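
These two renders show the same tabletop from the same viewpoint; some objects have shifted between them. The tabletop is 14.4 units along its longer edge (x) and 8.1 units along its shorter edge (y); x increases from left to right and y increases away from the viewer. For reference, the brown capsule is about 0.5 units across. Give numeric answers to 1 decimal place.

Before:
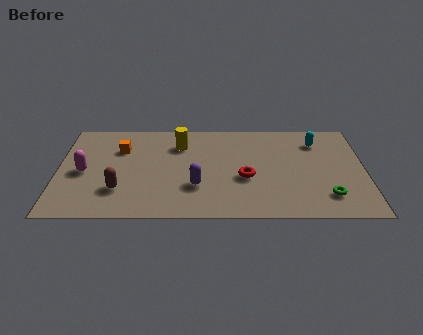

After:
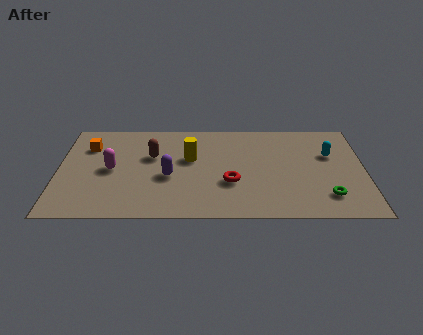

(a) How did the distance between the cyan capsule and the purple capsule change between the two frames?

+1.0

They were about 6.8 units apart before and 7.8 after — 1.0 units further apart.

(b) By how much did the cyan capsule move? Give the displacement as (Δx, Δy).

(0.6, -1.1)

The cyan capsule was at about (12.2, 6.3) and moved to about (12.8, 5.2).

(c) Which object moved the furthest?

the brown capsule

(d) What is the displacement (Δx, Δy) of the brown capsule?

(1.5, 2.8)

The brown capsule was at about (2.9, 2.3) and moved to about (4.4, 5.1).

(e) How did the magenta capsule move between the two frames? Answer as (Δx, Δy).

(1.3, 0.2)

The magenta capsule was at about (1.2, 3.8) and moved to about (2.5, 4.0).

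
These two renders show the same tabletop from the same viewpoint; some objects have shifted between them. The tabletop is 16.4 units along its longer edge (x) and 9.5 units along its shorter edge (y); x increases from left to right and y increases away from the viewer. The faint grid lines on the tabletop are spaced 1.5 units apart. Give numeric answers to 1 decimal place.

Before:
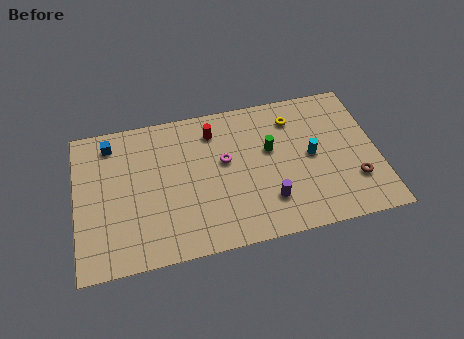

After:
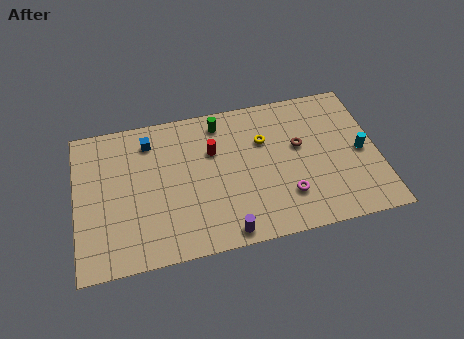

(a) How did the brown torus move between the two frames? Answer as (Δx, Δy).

(-2.8, 2.9)

The brown torus was at about (15.0, 2.7) and moved to about (12.2, 5.6).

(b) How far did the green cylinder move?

3.5

From (10.6, 5.7) to (8.0, 8.1), the green cylinder covered √(2.6² + 2.4²) ≈ 3.5 units.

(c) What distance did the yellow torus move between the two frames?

2.0

From (12.0, 7.5) to (10.3, 6.4), the yellow torus covered √(1.7² + 1.1²) ≈ 2.0 units.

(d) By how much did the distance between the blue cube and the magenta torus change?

+2.3

Before: roughly 6.6 units apart; after: 8.9. That's 2.3 units further apart.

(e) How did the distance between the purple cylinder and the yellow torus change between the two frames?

+0.6

Before: roughly 5.4 units apart; after: 6.0. That's 0.6 units further apart.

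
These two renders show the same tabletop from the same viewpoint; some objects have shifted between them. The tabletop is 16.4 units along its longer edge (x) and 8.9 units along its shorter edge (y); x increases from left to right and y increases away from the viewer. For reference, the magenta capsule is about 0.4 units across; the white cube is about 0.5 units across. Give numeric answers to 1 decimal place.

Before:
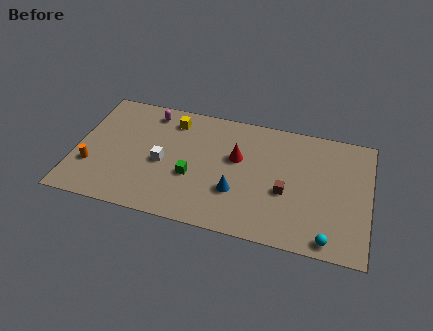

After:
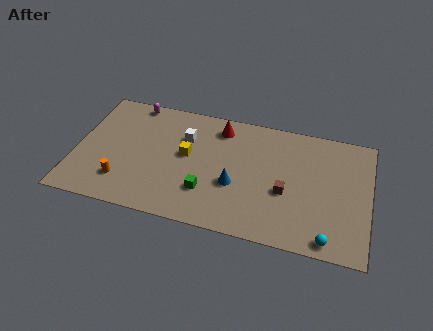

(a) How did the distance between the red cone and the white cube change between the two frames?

-2.1

The distance was about 4.3 in the first image and 2.2 in the second, so they moved 2.1 units closer together.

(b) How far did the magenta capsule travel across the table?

1.1

The magenta capsule was near (3.9, 7.6) before and (2.9, 8.1) after, so it travelled √(1.0² + 0.5²) ≈ 1.1 units.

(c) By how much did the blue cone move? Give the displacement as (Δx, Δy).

(-0.1, 0.5)

From the two frames, the blue cone sits at roughly (9.1, 2.9) before and (9.0, 3.4) after.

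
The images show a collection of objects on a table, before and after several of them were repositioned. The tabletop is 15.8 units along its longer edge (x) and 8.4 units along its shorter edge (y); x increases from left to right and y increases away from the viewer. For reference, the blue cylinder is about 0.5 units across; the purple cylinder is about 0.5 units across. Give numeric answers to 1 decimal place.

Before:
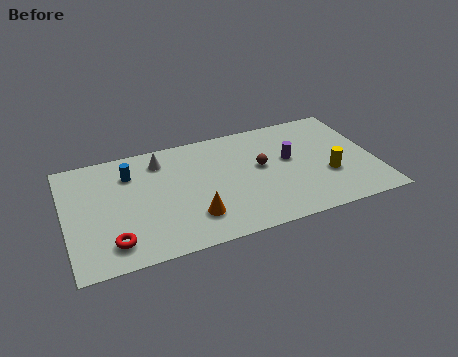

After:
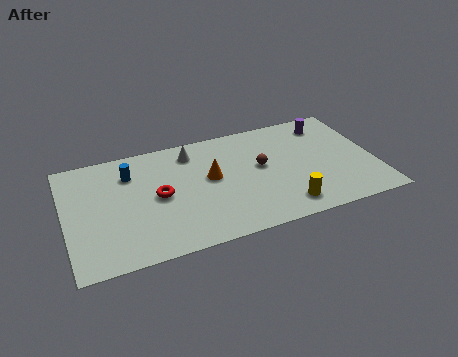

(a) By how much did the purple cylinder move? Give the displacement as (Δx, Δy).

(2.2, 2.1)

The purple cylinder was at about (11.5, 4.8) and moved to about (13.7, 6.9).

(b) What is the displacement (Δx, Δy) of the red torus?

(2.5, 2.6)

From the two frames, the red torus sits at roughly (2.2, 1.6) before and (4.7, 4.2) after.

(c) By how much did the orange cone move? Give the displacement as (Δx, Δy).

(1.1, 2.6)

The orange cone started near (6.3, 2.1) and ended near (7.4, 4.7).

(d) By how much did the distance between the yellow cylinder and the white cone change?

-2.1

They were about 9.1 units apart before and 7.0 after — 2.1 units closer together.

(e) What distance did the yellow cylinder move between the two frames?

2.9

The yellow cylinder was near (13.3, 3.0) before and (10.9, 1.4) after, so it travelled √(2.4² + 1.6²) ≈ 2.9 units.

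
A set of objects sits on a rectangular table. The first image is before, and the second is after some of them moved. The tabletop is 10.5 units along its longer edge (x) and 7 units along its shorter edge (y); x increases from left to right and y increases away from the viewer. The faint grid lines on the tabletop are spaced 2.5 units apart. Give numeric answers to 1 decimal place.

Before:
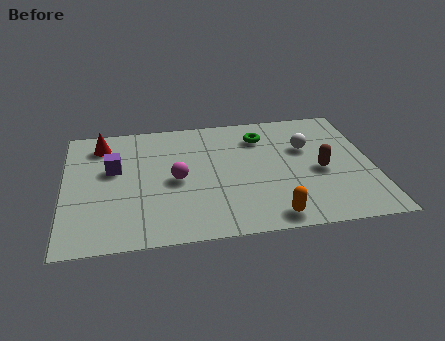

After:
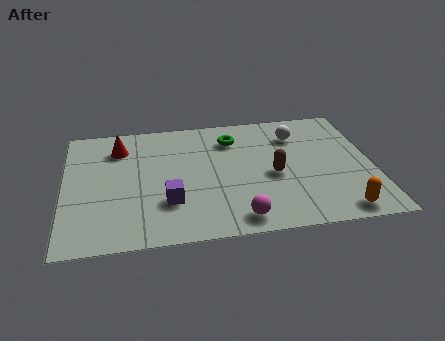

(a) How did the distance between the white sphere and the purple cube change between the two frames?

-1.1

They were about 6.6 units apart before and 5.5 after — 1.1 units closer together.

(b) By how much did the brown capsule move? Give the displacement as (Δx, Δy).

(-1.6, 0.0)

The brown capsule started near (8.7, 3.1) and ended near (7.1, 3.1).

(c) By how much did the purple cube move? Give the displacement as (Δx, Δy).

(1.8, -2.1)

The purple cube started near (1.7, 4.2) and ended near (3.5, 2.1).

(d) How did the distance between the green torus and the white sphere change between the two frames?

+0.5

Before: roughly 1.7 units apart; after: 2.2. That's 0.5 units further apart.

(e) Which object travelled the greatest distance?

the magenta sphere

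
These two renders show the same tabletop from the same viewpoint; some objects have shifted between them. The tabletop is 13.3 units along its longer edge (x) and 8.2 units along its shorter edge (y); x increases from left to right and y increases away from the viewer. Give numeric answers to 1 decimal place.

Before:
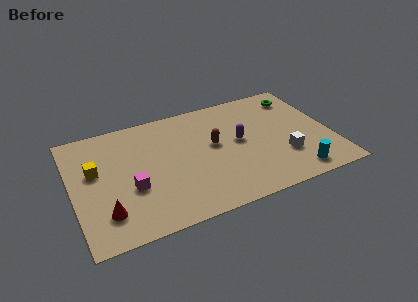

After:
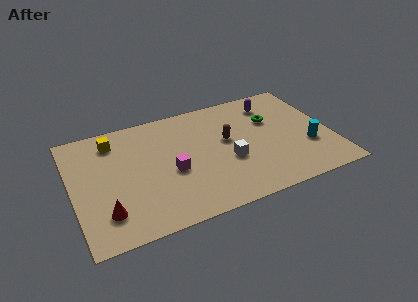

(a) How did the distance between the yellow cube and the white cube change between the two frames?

-3.2

Before: roughly 9.8 units apart; after: 6.6. That's 3.2 units closer together.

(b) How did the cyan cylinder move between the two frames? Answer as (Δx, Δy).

(0.9, 1.7)

The cyan cylinder was at about (11.1, 1.1) and moved to about (12.0, 2.8).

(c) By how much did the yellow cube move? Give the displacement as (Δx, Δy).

(1.1, 1.8)

From the two frames, the yellow cube sits at roughly (1.2, 4.9) before and (2.3, 6.7) after.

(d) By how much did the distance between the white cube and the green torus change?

-1.1

Before: roughly 4.4 units apart; after: 3.3. That's 1.1 units closer together.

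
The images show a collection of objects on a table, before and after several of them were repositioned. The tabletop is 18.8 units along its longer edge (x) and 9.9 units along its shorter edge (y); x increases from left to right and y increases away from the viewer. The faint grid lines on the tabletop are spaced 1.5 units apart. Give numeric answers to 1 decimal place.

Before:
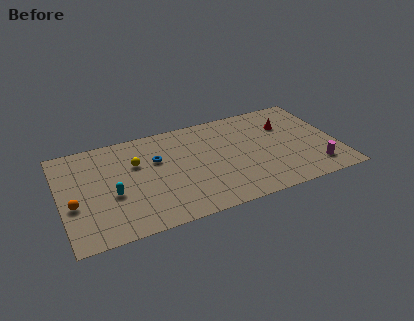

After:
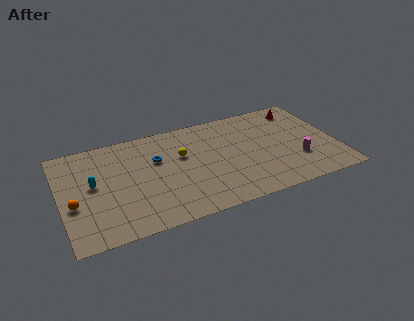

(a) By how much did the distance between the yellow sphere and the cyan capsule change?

+3.1

The distance was about 3.1 in the first image and 6.2 in the second, so they moved 3.1 units further apart.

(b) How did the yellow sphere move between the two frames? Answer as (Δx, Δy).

(3.1, -0.3)

From the two frames, the yellow sphere sits at roughly (5.2, 6.5) before and (8.3, 6.2) after.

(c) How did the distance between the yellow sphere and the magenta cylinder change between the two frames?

-4.4

They were about 12.7 units apart before and 8.3 after — 4.4 units closer together.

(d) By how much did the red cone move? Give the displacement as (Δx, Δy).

(1.2, 1.4)

From the two frames, the red cone sits at roughly (15.6, 6.9) before and (16.8, 8.3) after.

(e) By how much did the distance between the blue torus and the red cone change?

+1.4

The distance was about 9.0 in the first image and 10.4 in the second, so they moved 1.4 units further apart.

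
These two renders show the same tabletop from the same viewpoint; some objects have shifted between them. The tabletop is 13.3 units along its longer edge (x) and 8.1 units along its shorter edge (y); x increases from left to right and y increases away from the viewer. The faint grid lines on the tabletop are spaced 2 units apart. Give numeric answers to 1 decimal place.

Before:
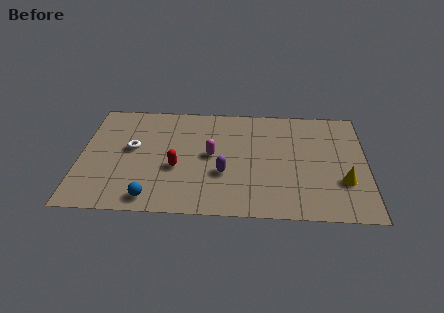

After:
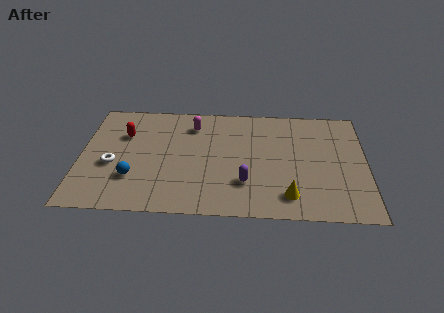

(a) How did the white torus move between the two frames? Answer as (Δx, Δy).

(-0.9, -1.2)

From the two frames, the white torus sits at roughly (2.4, 4.5) before and (1.5, 3.3) after.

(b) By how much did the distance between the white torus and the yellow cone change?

-1.6

Before: roughly 10.0 units apart; after: 8.4. That's 1.6 units closer together.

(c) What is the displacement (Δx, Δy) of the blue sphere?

(-0.9, 1.4)

The blue sphere was at about (3.4, 1.0) and moved to about (2.5, 2.4).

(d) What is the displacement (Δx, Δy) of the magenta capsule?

(-0.9, 2.2)

From the two frames, the magenta capsule sits at roughly (6.1, 4.2) before and (5.2, 6.4) after.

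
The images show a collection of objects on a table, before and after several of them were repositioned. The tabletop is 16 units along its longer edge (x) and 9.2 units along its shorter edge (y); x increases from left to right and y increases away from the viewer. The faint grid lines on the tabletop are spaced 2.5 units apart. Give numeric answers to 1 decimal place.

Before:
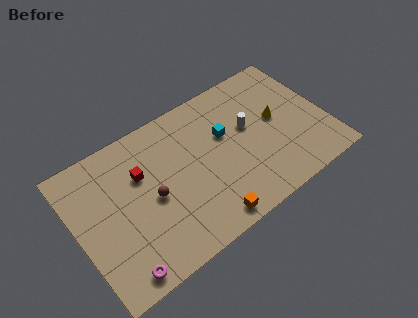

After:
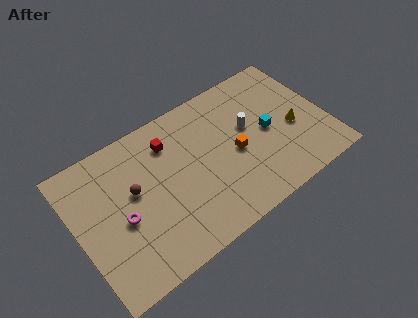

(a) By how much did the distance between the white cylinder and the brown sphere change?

+0.9

Before: roughly 6.6 units apart; after: 7.5. That's 0.9 units further apart.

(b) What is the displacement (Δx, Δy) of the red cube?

(2.0, 1.0)

The red cube started near (4.3, 6.1) and ended near (6.3, 7.1).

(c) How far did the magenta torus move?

3.1

The magenta torus moved from about (2.0, 1.0) to (2.7, 4.0), a distance of √(0.7² + 3.0²) ≈ 3.1.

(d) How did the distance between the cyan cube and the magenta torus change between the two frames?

+0.6

They were about 9.0 units apart before and 9.6 after — 0.6 units further apart.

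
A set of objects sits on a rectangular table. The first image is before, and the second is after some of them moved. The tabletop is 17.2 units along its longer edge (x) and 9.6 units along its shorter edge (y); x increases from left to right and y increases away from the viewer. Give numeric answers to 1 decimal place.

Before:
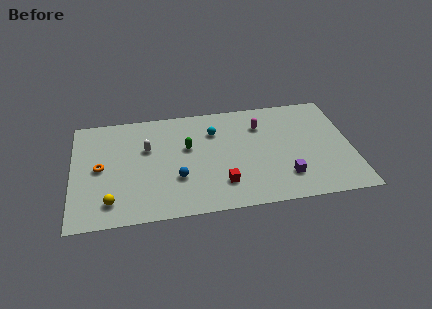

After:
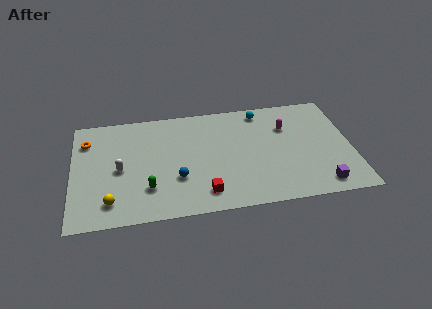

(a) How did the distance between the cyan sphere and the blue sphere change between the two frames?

+3.0

The distance was about 4.5 in the first image and 7.5 in the second, so they moved 3.0 units further apart.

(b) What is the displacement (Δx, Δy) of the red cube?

(-1.1, -0.6)

From the two frames, the red cube sits at roughly (9.1, 2.3) before and (8.0, 1.7) after.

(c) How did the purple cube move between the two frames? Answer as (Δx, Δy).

(2.1, -1.0)

The purple cube started near (13.0, 2.3) and ended near (15.1, 1.3).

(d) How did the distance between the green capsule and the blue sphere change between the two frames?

-0.8

Before: roughly 2.7 units apart; after: 1.9. That's 0.8 units closer together.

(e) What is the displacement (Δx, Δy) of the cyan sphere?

(3.0, 1.4)

The cyan sphere was at about (8.8, 7.0) and moved to about (11.8, 8.4).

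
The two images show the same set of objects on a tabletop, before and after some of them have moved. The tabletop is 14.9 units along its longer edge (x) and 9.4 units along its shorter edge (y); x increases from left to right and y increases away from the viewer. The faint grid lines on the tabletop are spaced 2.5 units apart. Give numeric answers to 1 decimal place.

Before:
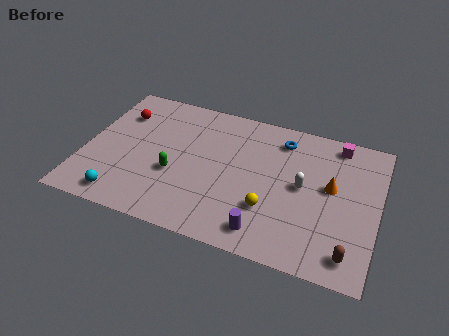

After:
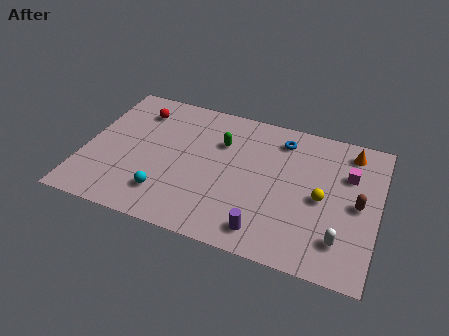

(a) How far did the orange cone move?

2.8

From (12.5, 5.3) to (13.3, 8.0), the orange cone covered √(0.8² + 2.7²) ≈ 2.8 units.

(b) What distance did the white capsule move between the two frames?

3.5

The white capsule was near (11.1, 4.9) before and (13.2, 2.1) after, so it travelled √(2.1² + 2.8²) ≈ 3.5 units.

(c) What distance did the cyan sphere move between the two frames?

2.3

The cyan sphere moved from about (2.3, 1.2) to (4.4, 2.1), a distance of √(2.1² + 0.9²) ≈ 2.3.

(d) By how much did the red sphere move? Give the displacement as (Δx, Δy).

(0.9, 0.5)

From the two frames, the red sphere sits at roughly (1.5, 6.9) before and (2.4, 7.4) after.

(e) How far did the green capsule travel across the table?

3.6

The green capsule moved from about (4.7, 3.6) to (6.8, 6.5), a distance of √(2.1² + 2.9²) ≈ 3.6.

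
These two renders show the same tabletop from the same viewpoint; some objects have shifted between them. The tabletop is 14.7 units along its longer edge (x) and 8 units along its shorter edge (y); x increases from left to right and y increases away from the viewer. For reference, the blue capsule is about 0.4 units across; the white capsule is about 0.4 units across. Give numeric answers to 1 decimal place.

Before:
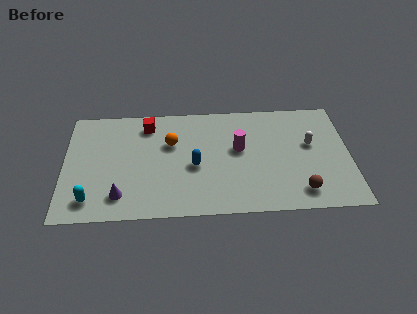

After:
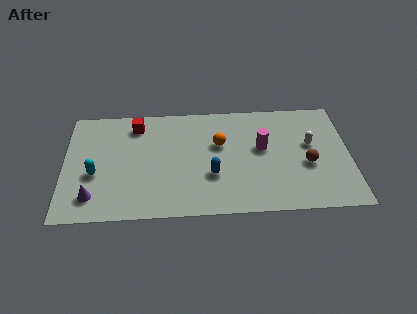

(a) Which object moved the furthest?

the orange sphere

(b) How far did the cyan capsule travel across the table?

1.8

From (1.4, 1.4) to (1.6, 3.2), the cyan capsule covered √(0.2² + 1.8²) ≈ 1.8 units.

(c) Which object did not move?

the white capsule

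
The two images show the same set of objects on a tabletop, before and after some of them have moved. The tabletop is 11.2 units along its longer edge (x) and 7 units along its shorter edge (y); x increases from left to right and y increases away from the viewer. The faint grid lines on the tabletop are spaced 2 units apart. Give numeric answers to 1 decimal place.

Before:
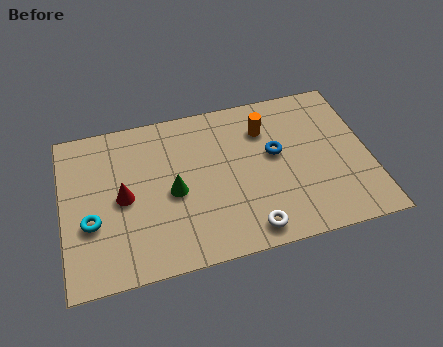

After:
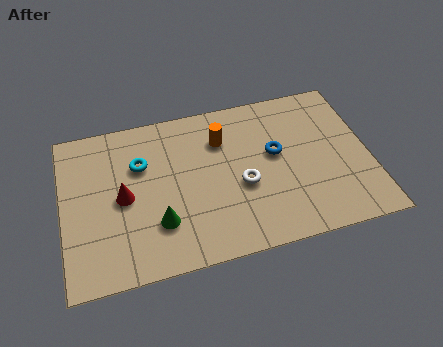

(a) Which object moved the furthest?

the cyan torus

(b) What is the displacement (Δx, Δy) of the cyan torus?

(1.9, 2.1)

The cyan torus was at about (1.0, 2.6) and moved to about (2.9, 4.7).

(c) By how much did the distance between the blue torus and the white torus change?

-1.6

The distance was about 3.3 in the first image and 1.7 in the second, so they moved 1.6 units closer together.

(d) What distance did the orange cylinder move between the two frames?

1.6

The orange cylinder was near (7.5, 5.2) before and (5.9, 5.1) after, so it travelled √(1.6² + 0.1²) ≈ 1.6 units.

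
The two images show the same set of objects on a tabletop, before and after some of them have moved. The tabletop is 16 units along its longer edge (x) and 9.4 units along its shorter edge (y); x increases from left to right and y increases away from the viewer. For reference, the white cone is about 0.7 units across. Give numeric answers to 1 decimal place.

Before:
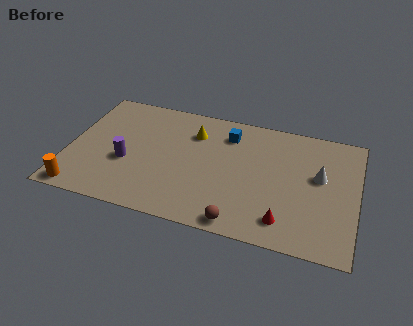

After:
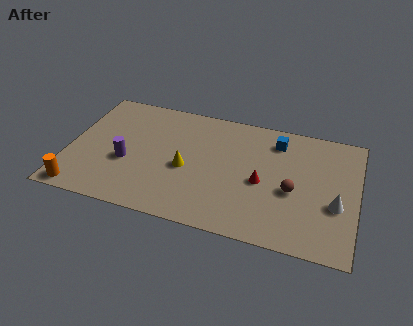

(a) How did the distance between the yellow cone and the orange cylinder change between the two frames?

-2.0

They were about 8.4 units apart before and 6.4 after — 2.0 units closer together.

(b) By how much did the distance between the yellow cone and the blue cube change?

+4.0

Before: roughly 1.9 units apart; after: 5.9. That's 4.0 units further apart.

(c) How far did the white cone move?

2.1

The white cone was near (13.9, 5.5) before and (14.9, 3.6) after, so it travelled √(1.0² + 1.9²) ≈ 2.1 units.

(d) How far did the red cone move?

2.9

The red cone moved from about (12.2, 1.7) to (10.8, 4.2), a distance of √(1.4² + 2.5²) ≈ 2.9.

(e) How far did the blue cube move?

2.7

The blue cube was near (8.7, 7.4) before and (11.4, 7.6) after, so it travelled √(2.7² + 0.2²) ≈ 2.7 units.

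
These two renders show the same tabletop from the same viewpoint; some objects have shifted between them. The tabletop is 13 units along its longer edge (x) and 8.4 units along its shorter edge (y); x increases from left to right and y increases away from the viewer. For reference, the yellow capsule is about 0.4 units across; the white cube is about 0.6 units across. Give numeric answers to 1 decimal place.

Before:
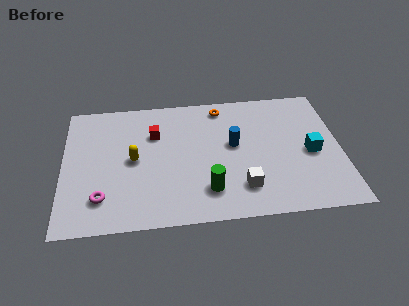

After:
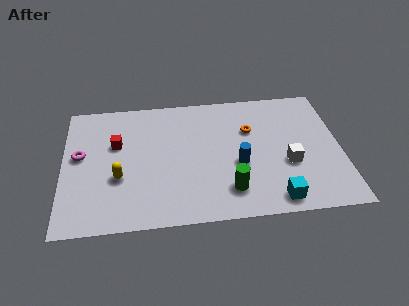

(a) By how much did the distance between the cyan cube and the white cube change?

-1.5

Before: roughly 3.8 units apart; after: 2.3. That's 1.5 units closer together.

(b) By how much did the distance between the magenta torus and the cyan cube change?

-0.3

The distance was about 10.0 in the first image and 9.7 in the second, so they moved 0.3 units closer together.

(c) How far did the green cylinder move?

1.0

The green cylinder moved from about (6.7, 1.9) to (7.7, 1.8), a distance of √(1.0² + 0.1²) ≈ 1.0.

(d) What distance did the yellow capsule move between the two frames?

1.3

The yellow capsule moved from about (3.3, 4.2) to (2.6, 3.1), a distance of √(0.7² + 1.1²) ≈ 1.3.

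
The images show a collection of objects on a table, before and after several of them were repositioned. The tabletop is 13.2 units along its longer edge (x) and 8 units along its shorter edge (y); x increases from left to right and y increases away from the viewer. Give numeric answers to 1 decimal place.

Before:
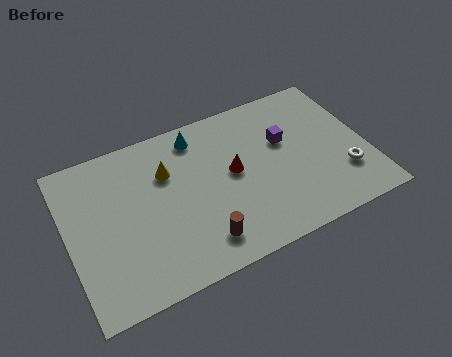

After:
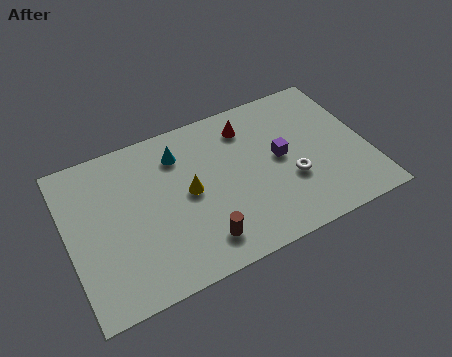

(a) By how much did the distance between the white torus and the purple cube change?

-2.2

They were about 3.5 units apart before and 1.3 after — 2.2 units closer together.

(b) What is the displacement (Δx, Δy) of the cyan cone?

(-0.9, -0.6)

The cyan cone was at about (6.0, 6.8) and moved to about (5.1, 6.2).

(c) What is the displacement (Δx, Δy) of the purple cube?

(-0.3, -0.8)

From the two frames, the purple cube sits at roughly (9.7, 5.0) before and (9.4, 4.2) after.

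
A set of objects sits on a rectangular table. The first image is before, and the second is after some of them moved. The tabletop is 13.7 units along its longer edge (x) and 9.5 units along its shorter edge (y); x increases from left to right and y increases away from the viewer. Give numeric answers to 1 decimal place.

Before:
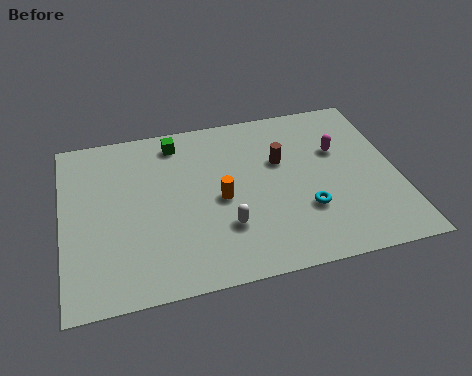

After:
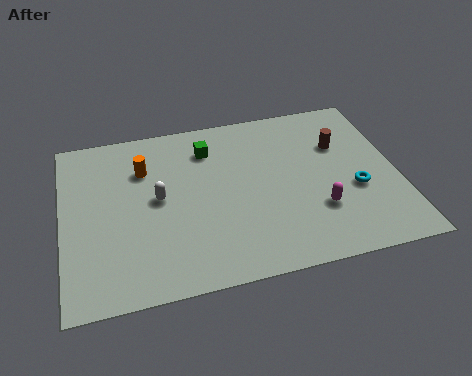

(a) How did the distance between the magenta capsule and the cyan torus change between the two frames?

-1.7

The distance was about 3.5 in the first image and 1.8 in the second, so they moved 1.7 units closer together.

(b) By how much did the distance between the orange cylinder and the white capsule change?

+0.3

Before: roughly 1.6 units apart; after: 1.9. That's 0.3 units further apart.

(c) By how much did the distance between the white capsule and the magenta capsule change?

+0.8

The distance was about 5.9 in the first image and 6.7 in the second, so they moved 0.8 units further apart.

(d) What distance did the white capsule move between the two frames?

3.4

From (6.5, 2.8) to (3.9, 5.0), the white capsule covered √(2.6² + 2.2²) ≈ 3.4 units.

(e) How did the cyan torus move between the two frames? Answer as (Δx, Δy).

(2.1, 0.7)

The cyan torus started near (9.8, 3.0) and ended near (11.9, 3.7).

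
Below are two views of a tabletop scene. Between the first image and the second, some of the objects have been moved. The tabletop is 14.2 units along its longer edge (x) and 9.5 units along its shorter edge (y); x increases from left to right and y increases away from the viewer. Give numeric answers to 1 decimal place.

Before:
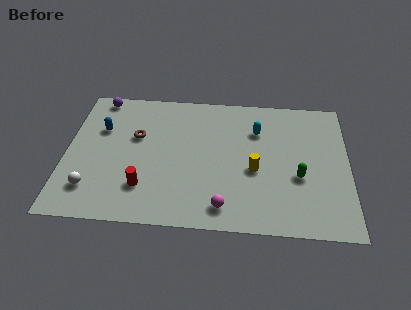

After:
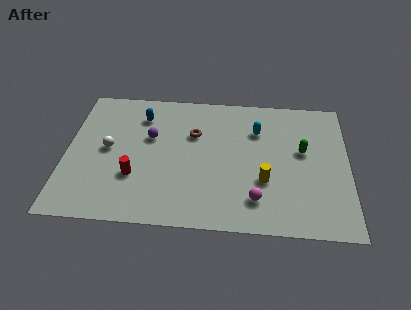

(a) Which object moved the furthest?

the purple sphere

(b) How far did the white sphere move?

2.9

From (1.4, 2.1) to (2.1, 4.9), the white sphere covered √(0.7² + 2.8²) ≈ 2.9 units.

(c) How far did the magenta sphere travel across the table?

1.7

The magenta sphere was near (8.0, 1.4) before and (9.6, 2.0) after, so it travelled √(1.6² + 0.6²) ≈ 1.7 units.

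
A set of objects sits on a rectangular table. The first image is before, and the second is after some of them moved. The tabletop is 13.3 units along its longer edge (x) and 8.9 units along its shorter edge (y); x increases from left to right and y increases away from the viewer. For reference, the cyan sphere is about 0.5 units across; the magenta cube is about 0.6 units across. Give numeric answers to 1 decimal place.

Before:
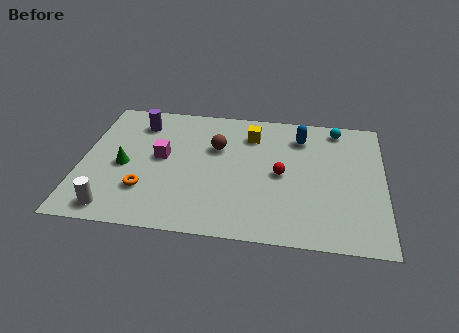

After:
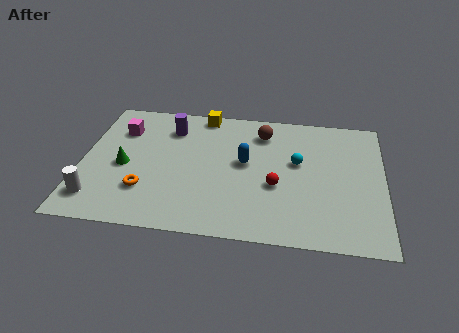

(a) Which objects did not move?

the green cone and the orange torus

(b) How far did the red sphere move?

0.8

The red sphere moved from about (8.8, 4.3) to (8.6, 3.5), a distance of √(0.2² + 0.8²) ≈ 0.8.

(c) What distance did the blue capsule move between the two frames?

3.2

The blue capsule was near (9.6, 7.0) before and (7.2, 4.9) after, so it travelled √(2.4² + 2.1²) ≈ 3.2 units.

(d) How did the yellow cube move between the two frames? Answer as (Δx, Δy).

(-2.2, 1.2)

The yellow cube started near (7.4, 6.9) and ended near (5.2, 8.1).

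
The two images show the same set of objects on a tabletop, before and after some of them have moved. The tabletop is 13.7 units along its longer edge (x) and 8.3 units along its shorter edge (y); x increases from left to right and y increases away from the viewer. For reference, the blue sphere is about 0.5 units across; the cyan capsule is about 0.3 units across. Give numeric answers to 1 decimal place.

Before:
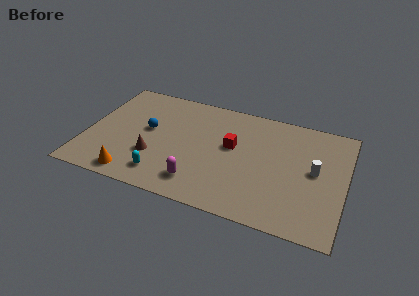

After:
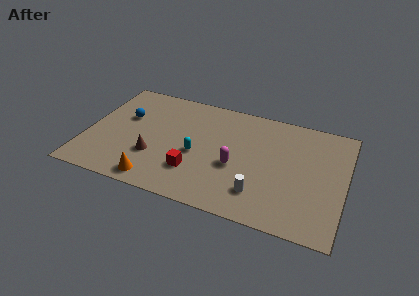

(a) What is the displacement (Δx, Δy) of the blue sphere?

(-1.3, 0.6)

From the two frames, the blue sphere sits at roughly (3.2, 4.6) before and (1.9, 5.2) after.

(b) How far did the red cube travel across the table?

3.1

The red cube was near (7.7, 4.8) before and (5.9, 2.3) after, so it travelled √(1.8² + 2.5²) ≈ 3.1 units.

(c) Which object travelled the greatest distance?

the white cylinder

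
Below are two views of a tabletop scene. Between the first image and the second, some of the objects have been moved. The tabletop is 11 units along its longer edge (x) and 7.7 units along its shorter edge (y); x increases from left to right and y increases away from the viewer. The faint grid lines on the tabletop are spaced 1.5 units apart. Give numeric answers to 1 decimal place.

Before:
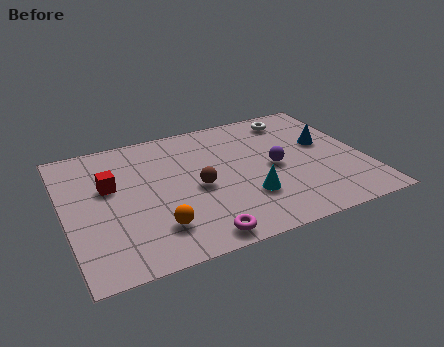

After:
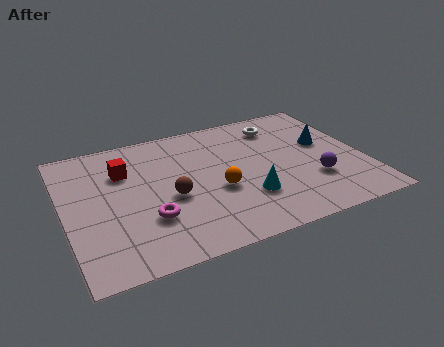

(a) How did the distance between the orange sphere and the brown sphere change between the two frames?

-0.7

They were about 2.4 units apart before and 1.7 after — 0.7 units closer together.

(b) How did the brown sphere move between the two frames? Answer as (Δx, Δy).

(-1.0, -0.2)

The brown sphere started near (4.8, 3.5) and ended near (3.8, 3.3).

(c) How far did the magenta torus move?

2.3

From (4.5, 0.8) to (2.9, 2.4), the magenta torus covered √(1.6² + 1.6²) ≈ 2.3 units.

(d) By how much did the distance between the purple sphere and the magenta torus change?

+1.8

Before: roughly 4.3 units apart; after: 6.1. That's 1.8 units further apart.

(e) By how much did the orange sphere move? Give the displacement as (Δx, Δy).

(2.4, 1.3)

The orange sphere was at about (3.1, 1.8) and moved to about (5.5, 3.1).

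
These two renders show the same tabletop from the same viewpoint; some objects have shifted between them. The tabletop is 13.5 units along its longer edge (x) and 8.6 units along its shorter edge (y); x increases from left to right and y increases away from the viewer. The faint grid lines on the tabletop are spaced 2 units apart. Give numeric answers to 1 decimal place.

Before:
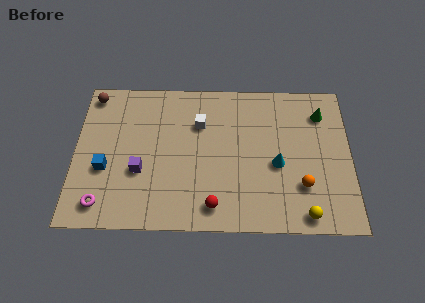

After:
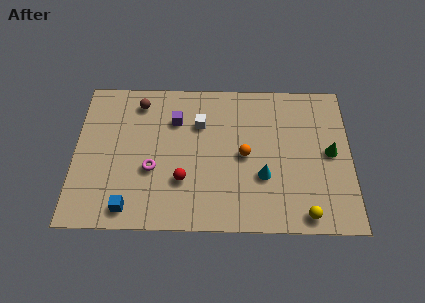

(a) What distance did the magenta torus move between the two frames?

3.1

The magenta torus was near (1.4, 1.3) before and (3.8, 3.3) after, so it travelled √(2.4² + 2.0²) ≈ 3.1 units.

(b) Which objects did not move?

the white cube and the yellow sphere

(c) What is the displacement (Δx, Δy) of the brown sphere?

(2.3, -0.4)

The brown sphere was at about (0.8, 7.6) and moved to about (3.1, 7.2).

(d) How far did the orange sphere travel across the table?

3.3

The orange sphere moved from about (11.1, 2.5) to (8.3, 4.2), a distance of √(2.8² + 1.7²) ≈ 3.3.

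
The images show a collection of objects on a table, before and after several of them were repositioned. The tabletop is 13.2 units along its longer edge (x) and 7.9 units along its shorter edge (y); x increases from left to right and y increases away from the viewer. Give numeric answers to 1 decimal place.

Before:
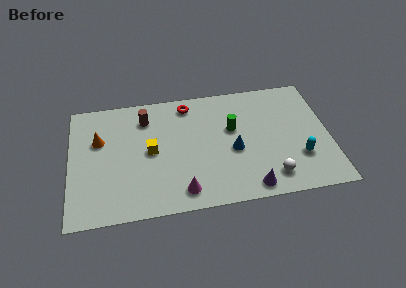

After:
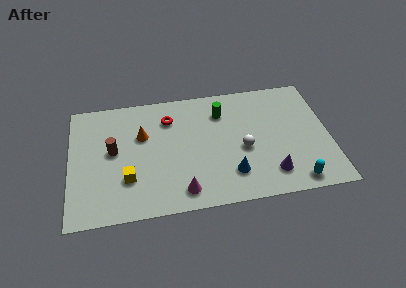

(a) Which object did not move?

the magenta cone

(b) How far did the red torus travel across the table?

1.3

From (6.1, 6.8) to (5.1, 6.0), the red torus covered √(1.0² + 0.8²) ≈ 1.3 units.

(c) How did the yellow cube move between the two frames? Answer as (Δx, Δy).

(-1.2, -1.6)

The yellow cube started near (4.1, 4.0) and ended near (2.9, 2.4).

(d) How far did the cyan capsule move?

1.5

The cyan capsule moved from about (11.6, 2.4) to (11.3, 0.9), a distance of √(0.3² + 1.5²) ≈ 1.5.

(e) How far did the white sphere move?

2.4

The white sphere moved from about (10.1, 1.4) to (8.8, 3.4), a distance of √(1.3² + 2.0²) ≈ 2.4.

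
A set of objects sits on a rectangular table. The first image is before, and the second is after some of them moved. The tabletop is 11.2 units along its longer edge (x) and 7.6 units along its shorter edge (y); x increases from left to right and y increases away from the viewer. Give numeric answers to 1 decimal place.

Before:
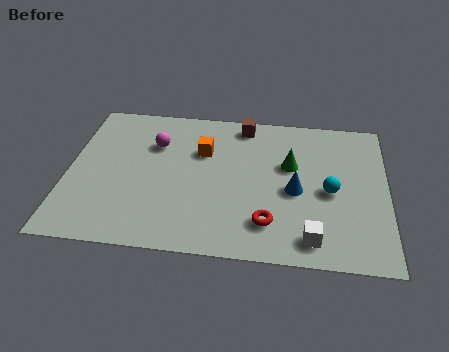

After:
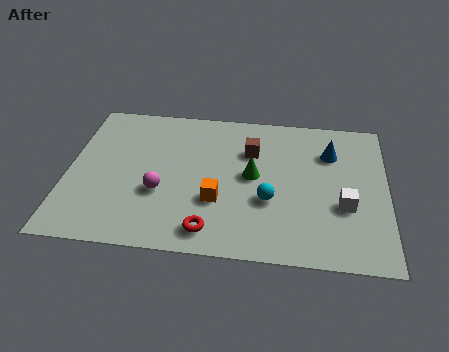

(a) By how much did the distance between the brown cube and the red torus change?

-0.7

They were about 5.1 units apart before and 4.4 after — 0.7 units closer together.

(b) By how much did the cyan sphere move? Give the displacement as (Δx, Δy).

(-2.1, -0.7)

The cyan sphere was at about (9.2, 3.5) and moved to about (7.1, 2.8).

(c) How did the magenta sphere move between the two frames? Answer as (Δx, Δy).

(0.3, -2.5)

The magenta sphere started near (3.0, 5.3) and ended near (3.3, 2.8).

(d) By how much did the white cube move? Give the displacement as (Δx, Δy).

(1.1, 1.7)

From the two frames, the white cube sits at roughly (8.6, 1.1) before and (9.7, 2.8) after.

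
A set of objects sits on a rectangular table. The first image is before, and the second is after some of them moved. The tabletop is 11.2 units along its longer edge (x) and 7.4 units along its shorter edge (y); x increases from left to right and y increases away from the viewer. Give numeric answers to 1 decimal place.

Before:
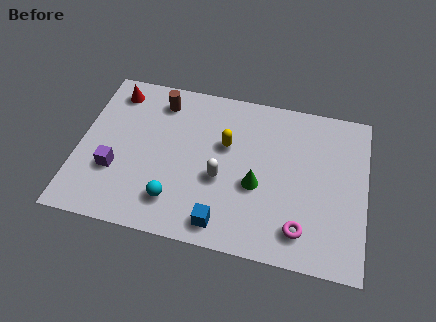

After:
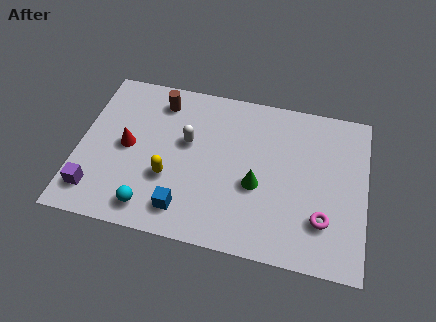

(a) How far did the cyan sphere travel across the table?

1.0

The cyan sphere moved from about (3.9, 1.6) to (3.0, 1.1), a distance of √(0.9² + 0.5²) ≈ 1.0.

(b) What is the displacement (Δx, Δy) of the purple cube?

(-0.7, -1.1)

The purple cube started near (1.5, 2.5) and ended near (0.8, 1.4).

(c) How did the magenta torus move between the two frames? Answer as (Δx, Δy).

(0.8, 0.6)

From the two frames, the magenta torus sits at roughly (8.8, 1.4) before and (9.6, 2.0) after.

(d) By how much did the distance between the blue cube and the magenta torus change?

+2.3

Before: roughly 3.0 units apart; after: 5.3. That's 2.3 units further apart.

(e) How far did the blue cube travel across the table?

1.5

The blue cube moved from about (5.8, 1.0) to (4.3, 1.3), a distance of √(1.5² + 0.3²) ≈ 1.5.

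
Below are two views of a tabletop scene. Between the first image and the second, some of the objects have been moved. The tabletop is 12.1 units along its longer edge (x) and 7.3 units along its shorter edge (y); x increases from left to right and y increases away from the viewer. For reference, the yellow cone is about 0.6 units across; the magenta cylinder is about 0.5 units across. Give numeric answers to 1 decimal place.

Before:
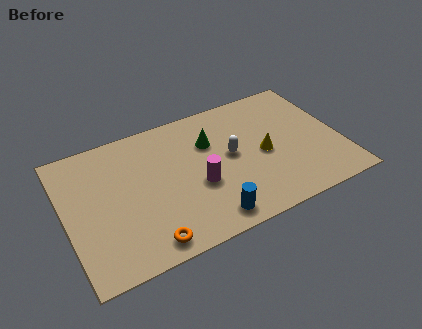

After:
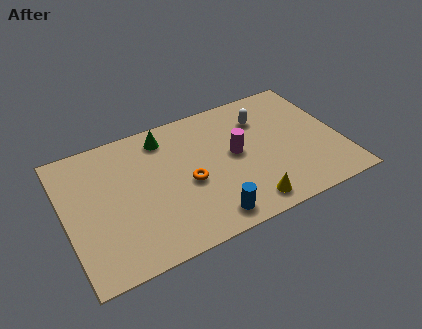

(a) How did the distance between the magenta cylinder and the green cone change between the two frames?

+1.4

Before: roughly 2.2 units apart; after: 3.6. That's 1.4 units further apart.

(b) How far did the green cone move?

2.2

From (6.5, 5.0) to (4.6, 6.1), the green cone covered √(1.9² + 1.1²) ≈ 2.2 units.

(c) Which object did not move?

the blue cylinder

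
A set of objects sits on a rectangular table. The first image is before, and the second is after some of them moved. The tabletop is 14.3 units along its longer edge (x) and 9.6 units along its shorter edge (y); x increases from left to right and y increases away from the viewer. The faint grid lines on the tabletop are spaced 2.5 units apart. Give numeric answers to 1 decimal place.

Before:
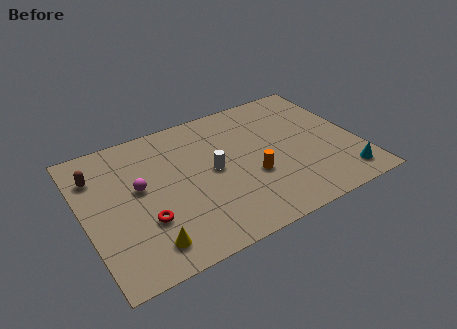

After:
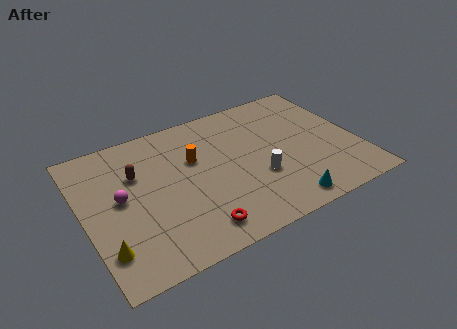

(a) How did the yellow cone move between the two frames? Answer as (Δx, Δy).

(-2.0, 0.6)

From the two frames, the yellow cone sits at roughly (2.8, 1.6) before and (0.8, 2.2) after.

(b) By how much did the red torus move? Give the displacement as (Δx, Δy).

(2.4, -1.6)

From the two frames, the red torus sits at roughly (2.9, 3.1) before and (5.3, 1.5) after.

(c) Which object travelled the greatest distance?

the orange cylinder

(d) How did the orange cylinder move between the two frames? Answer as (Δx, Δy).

(-2.7, 2.5)

The orange cylinder started near (8.6, 3.6) and ended near (5.9, 6.1).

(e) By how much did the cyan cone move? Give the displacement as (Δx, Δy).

(-3.3, -0.4)

From the two frames, the cyan cone sits at roughly (13.1, 1.5) before and (9.8, 1.1) after.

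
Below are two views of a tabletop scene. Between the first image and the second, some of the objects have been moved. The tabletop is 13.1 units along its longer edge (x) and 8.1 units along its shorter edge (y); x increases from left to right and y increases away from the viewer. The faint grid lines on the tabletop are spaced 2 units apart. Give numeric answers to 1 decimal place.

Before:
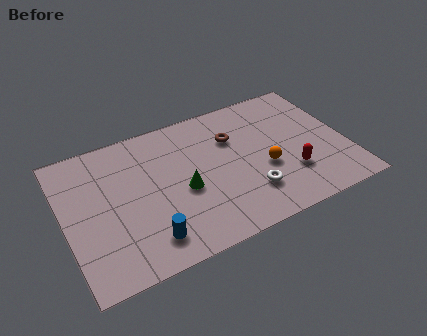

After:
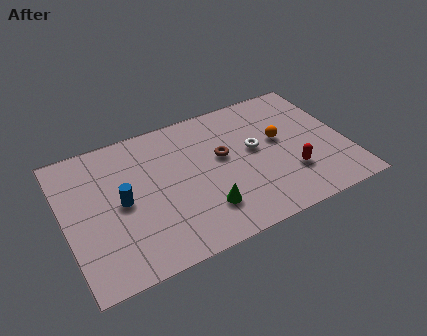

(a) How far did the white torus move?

2.5

The white torus was near (8.3, 2.1) before and (8.9, 4.5) after, so it travelled √(0.6² + 2.4²) ≈ 2.5 units.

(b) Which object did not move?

the red capsule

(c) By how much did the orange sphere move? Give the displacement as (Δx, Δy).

(0.9, 1.4)

The orange sphere started near (9.2, 3.2) and ended near (10.1, 4.6).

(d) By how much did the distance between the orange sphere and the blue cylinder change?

+1.6

They were about 5.9 units apart before and 7.5 after — 1.6 units further apart.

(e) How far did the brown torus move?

1.1

The brown torus moved from about (8.0, 5.6) to (7.4, 4.7), a distance of √(0.6² + 0.9²) ≈ 1.1.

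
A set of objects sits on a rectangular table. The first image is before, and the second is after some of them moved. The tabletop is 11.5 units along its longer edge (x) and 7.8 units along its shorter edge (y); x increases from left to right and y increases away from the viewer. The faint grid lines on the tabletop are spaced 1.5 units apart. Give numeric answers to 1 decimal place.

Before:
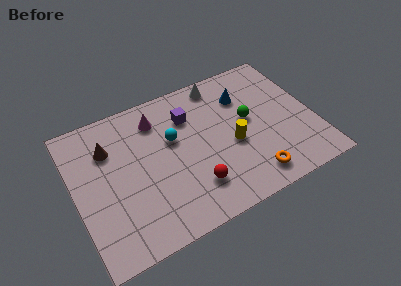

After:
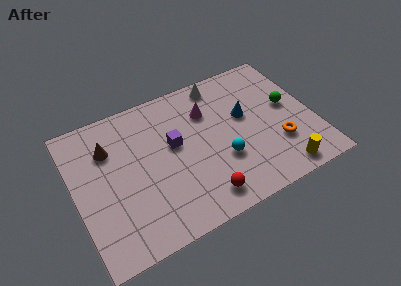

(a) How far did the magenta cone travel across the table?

2.5

From (4.2, 6.2) to (6.6, 5.6), the magenta cone covered √(2.4² + 0.6²) ≈ 2.5 units.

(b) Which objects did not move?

the brown cone and the white cone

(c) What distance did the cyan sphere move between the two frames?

3.0

The cyan sphere was near (4.8, 4.8) before and (6.9, 2.7) after, so it travelled √(2.1² + 2.1²) ≈ 3.0 units.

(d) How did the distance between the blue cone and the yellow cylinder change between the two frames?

+1.3

Before: roughly 2.6 units apart; after: 3.9. That's 1.3 units further apart.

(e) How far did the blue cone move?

1.1

From (8.4, 5.7) to (8.3, 4.6), the blue cone covered √(0.1² + 1.1²) ≈ 1.1 units.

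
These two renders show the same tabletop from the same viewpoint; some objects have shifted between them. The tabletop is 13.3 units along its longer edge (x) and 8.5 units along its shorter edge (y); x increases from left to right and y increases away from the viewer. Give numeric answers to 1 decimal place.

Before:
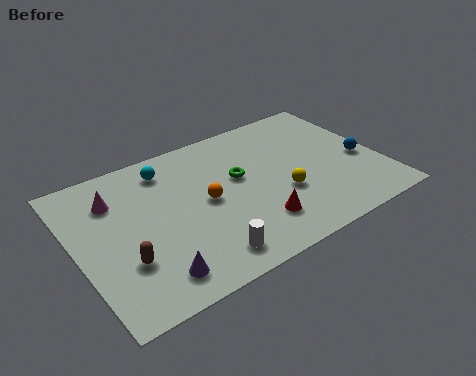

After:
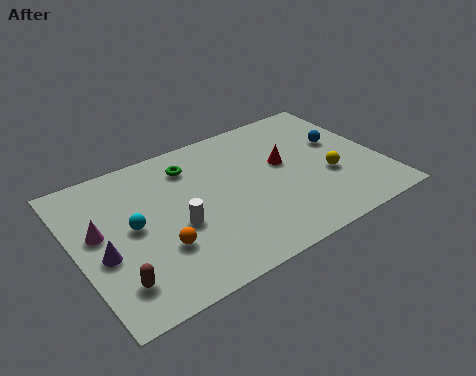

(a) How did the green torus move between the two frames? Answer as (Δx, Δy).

(-1.9, 1.7)

From the two frames, the green torus sits at roughly (7.2, 5.0) before and (5.3, 6.7) after.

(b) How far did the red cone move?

3.4

From (7.4, 2.0) to (9.2, 4.9), the red cone covered √(1.8² + 2.9²) ≈ 3.4 units.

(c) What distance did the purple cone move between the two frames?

2.8

From (2.8, 1.4) to (1.0, 3.5), the purple cone covered √(1.8² + 2.1²) ≈ 2.8 units.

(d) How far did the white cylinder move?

2.3

From (5.0, 1.3) to (4.2, 3.5), the white cylinder covered √(0.8² + 2.2²) ≈ 2.3 units.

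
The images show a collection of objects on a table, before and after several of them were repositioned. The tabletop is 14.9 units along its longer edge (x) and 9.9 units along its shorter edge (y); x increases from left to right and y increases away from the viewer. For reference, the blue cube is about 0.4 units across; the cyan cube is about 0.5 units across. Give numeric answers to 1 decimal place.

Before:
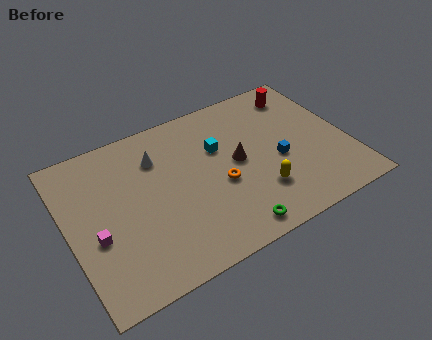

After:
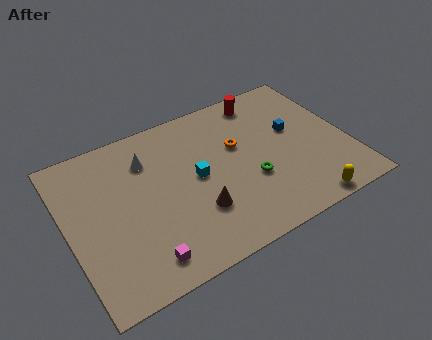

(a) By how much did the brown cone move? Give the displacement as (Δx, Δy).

(-2.5, -2.1)

From the two frames, the brown cone sits at roughly (9.0, 5.1) before and (6.5, 3.0) after.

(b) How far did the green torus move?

2.9

The green torus was near (8.0, 1.1) before and (9.5, 3.6) after, so it travelled √(1.5² + 2.5²) ≈ 2.9 units.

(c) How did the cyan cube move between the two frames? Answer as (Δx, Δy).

(-1.4, -1.3)

From the two frames, the cyan cube sits at roughly (8.2, 6.4) before and (6.8, 5.1) after.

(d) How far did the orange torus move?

2.4

The orange torus moved from about (7.9, 4.1) to (9.2, 6.1), a distance of √(1.3² + 2.0²) ≈ 2.4.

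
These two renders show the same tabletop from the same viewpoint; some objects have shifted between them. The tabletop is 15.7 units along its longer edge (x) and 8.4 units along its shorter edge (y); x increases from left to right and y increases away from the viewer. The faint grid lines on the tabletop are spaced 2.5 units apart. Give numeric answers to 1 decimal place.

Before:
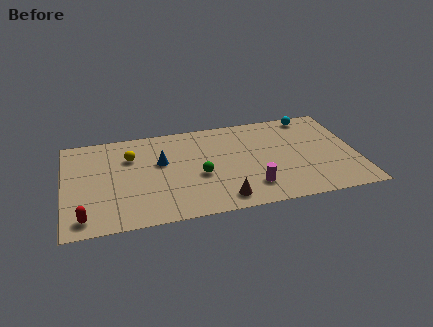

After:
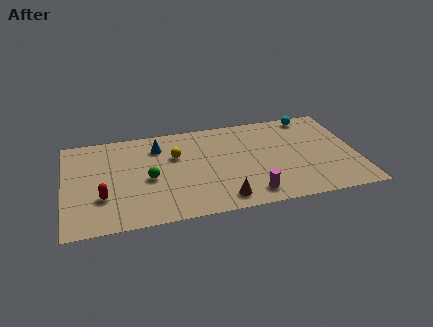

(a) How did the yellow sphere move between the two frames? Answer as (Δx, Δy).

(2.4, -0.4)

The yellow sphere started near (3.6, 5.9) and ended near (6.0, 5.5).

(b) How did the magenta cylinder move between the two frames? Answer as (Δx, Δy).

(-0.1, -0.6)

From the two frames, the magenta cylinder sits at roughly (9.9, 1.9) before and (9.8, 1.3) after.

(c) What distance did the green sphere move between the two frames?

2.7

The green sphere moved from about (7.2, 3.5) to (4.5, 3.8), a distance of √(2.7² + 0.3²) ≈ 2.7.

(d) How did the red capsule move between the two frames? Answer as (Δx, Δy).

(1.0, 1.5)

The red capsule started near (1.0, 1.2) and ended near (2.0, 2.7).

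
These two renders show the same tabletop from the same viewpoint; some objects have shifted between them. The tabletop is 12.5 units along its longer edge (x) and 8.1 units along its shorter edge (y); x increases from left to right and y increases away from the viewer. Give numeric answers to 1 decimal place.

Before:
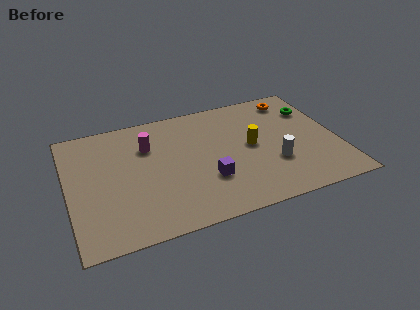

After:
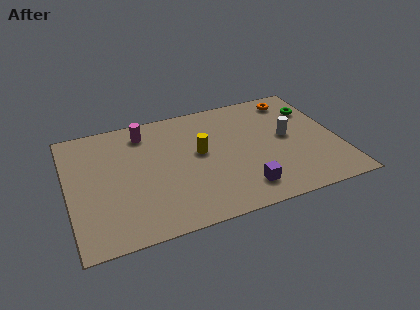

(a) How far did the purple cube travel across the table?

1.9

The purple cube moved from about (6.3, 2.6) to (7.8, 1.5), a distance of √(1.5² + 1.1²) ≈ 1.9.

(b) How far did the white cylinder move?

1.8

The white cylinder moved from about (9.4, 2.7) to (10.2, 4.3), a distance of √(0.8² + 1.6²) ≈ 1.8.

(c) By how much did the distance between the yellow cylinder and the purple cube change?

+0.7

The distance was about 2.7 in the first image and 3.4 in the second, so they moved 0.7 units further apart.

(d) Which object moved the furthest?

the yellow cylinder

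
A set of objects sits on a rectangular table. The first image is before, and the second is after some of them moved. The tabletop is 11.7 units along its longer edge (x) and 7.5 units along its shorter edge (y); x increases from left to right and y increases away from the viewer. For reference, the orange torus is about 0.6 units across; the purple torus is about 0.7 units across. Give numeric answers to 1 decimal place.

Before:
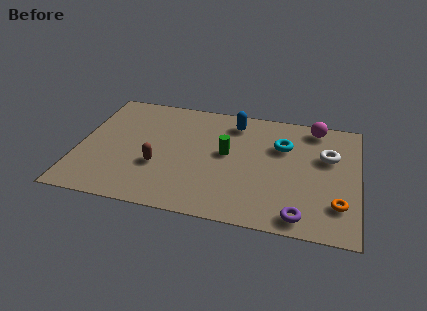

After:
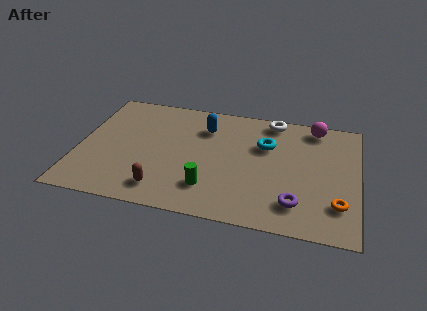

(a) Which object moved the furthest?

the white torus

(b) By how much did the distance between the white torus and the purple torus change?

+1.2

They were about 4.0 units apart before and 5.2 after — 1.2 units further apart.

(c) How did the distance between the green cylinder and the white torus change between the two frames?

+1.2

The distance was about 4.3 in the first image and 5.5 in the second, so they moved 1.2 units further apart.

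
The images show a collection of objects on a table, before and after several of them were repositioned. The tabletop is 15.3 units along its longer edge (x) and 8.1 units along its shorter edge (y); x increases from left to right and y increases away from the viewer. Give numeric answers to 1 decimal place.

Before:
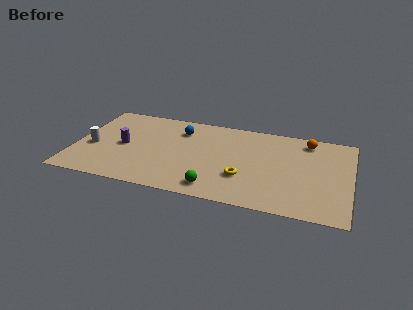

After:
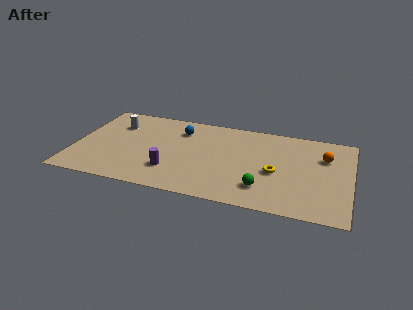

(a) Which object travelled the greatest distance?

the purple cylinder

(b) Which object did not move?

the blue sphere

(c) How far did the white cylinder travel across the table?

2.7

From (1.0, 3.4) to (2.1, 5.9), the white cylinder covered √(1.1² + 2.5²) ≈ 2.7 units.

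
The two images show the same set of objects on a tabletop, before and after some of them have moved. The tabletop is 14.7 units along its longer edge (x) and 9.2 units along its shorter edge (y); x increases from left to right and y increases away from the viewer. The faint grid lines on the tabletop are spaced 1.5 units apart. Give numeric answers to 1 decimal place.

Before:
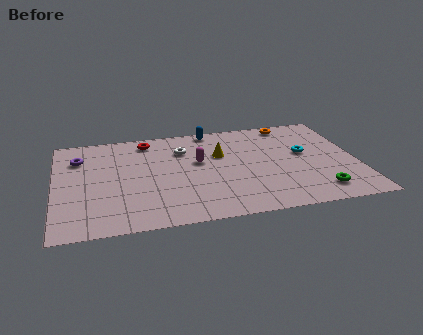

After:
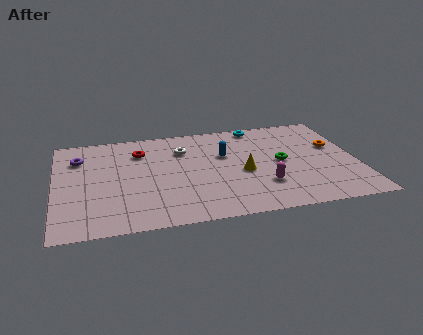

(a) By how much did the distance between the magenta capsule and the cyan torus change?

+0.5

Before: roughly 5.2 units apart; after: 5.7. That's 0.5 units further apart.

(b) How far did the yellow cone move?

2.1

The yellow cone moved from about (8.1, 5.9) to (9.1, 4.0), a distance of √(1.0² + 1.9²) ≈ 2.1.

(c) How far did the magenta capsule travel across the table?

4.1

The magenta capsule was near (7.0, 5.4) before and (10.0, 2.6) after, so it travelled √(3.0² + 2.8²) ≈ 4.1 units.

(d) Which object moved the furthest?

the magenta capsule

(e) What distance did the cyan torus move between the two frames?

3.7

From (12.2, 5.2) to (10.1, 8.3), the cyan torus covered √(2.1² + 3.1²) ≈ 3.7 units.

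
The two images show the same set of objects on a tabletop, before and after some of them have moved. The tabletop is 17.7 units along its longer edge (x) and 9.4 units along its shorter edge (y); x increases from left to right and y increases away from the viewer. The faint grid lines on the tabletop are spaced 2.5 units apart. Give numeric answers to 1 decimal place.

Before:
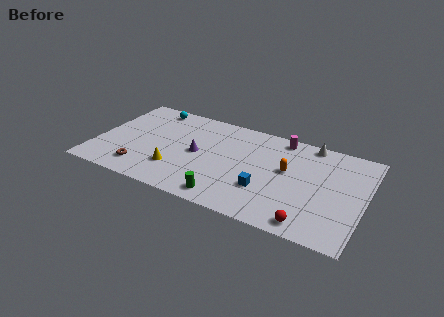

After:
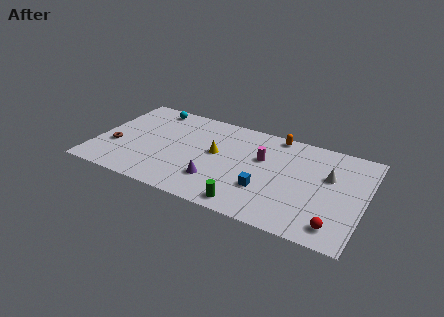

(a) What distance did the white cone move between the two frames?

3.1

From (13.8, 8.6) to (15.3, 5.9), the white cone covered √(1.5² + 2.7²) ≈ 3.1 units.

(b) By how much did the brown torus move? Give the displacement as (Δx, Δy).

(-2.0, 1.6)

From the two frames, the brown torus sits at roughly (3.3, 1.8) before and (1.3, 3.4) after.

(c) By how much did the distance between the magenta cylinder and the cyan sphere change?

-0.6

They were about 8.8 units apart before and 8.2 after — 0.6 units closer together.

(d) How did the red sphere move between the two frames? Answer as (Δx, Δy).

(1.6, 0.4)

The red sphere started near (14.5, 1.1) and ended near (16.1, 1.5).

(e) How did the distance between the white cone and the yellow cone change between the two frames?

-2.8

They were about 10.2 units apart before and 7.4 after — 2.8 units closer together.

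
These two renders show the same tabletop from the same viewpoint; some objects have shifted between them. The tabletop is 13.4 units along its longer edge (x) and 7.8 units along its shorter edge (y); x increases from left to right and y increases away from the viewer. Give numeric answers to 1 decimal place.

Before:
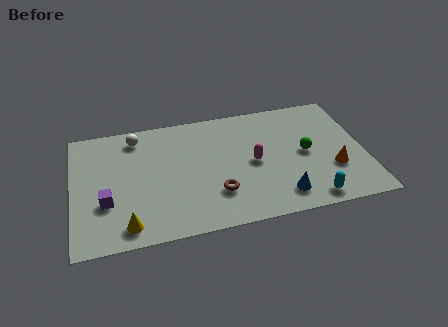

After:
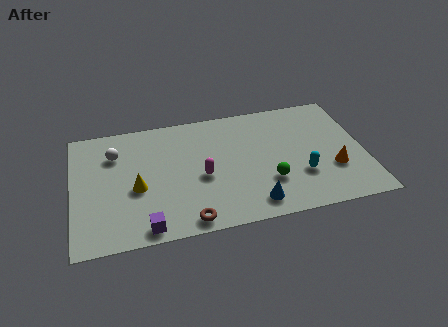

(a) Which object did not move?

the orange cone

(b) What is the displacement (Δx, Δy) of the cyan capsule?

(-0.3, 1.6)

The cyan capsule was at about (10.7, 0.9) and moved to about (10.4, 2.5).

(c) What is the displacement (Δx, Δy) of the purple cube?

(1.7, -1.9)

From the two frames, the purple cube sits at roughly (1.5, 2.7) before and (3.2, 0.8) after.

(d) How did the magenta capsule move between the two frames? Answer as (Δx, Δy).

(-2.4, -0.4)

The magenta capsule was at about (8.3, 3.8) and moved to about (5.9, 3.4).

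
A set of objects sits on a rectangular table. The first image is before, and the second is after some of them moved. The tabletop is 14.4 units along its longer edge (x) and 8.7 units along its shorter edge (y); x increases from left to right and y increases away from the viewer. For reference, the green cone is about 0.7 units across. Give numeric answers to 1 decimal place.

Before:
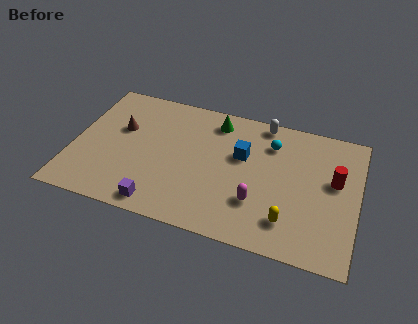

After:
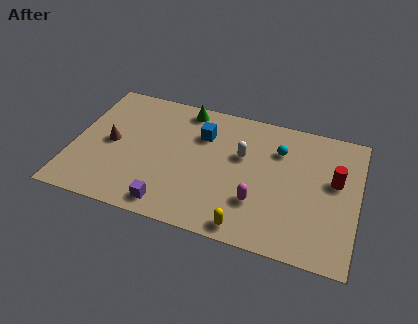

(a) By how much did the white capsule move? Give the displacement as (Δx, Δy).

(-0.9, -2.5)

The white capsule started near (9.4, 7.9) and ended near (8.5, 5.4).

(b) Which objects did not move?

the red cylinder and the magenta capsule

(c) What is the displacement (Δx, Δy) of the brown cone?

(-0.4, -1.1)

The brown cone was at about (2.3, 5.4) and moved to about (1.9, 4.3).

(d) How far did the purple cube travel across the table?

0.5

From (4.7, 1.0) to (5.2, 1.1), the purple cube covered √(0.5² + 0.1²) ≈ 0.5 units.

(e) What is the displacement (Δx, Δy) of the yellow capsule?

(-2.0, -1.0)

The yellow capsule was at about (11.1, 1.9) and moved to about (9.1, 0.9).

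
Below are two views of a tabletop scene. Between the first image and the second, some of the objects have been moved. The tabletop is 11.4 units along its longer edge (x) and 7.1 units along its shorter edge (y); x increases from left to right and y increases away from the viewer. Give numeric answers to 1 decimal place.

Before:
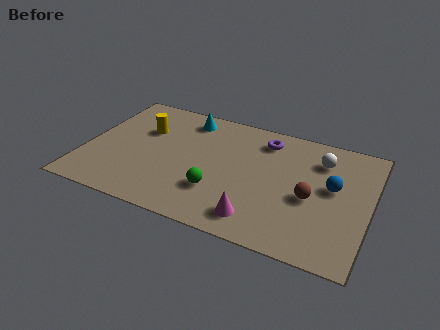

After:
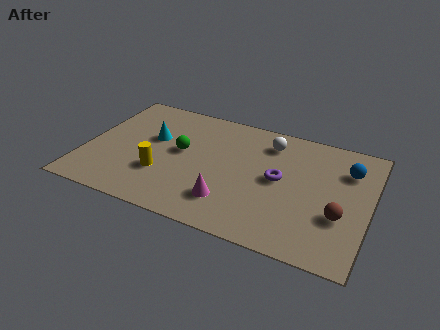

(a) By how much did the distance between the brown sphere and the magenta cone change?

+1.7

Before: roughly 2.7 units apart; after: 4.4. That's 1.7 units further apart.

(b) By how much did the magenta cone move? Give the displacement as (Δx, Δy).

(-1.2, 0.5)

The magenta cone was at about (7.2, 1.2) and moved to about (6.0, 1.7).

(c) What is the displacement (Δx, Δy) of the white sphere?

(-2.1, 0.3)

The white sphere started near (9.3, 5.4) and ended near (7.2, 5.7).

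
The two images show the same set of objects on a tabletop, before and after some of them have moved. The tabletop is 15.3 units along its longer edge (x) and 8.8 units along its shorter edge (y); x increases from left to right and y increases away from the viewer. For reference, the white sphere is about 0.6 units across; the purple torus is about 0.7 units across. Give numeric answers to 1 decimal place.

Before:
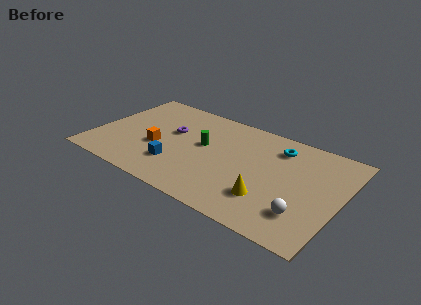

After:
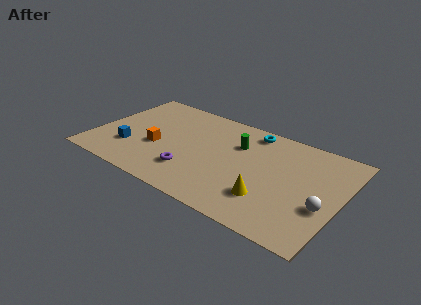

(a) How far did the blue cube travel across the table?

3.0

The blue cube moved from about (5.4, 2.4) to (2.4, 2.6), a distance of √(3.0² + 0.2²) ≈ 3.0.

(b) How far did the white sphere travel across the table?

1.5

From (13.4, 2.2) to (14.4, 3.3), the white sphere covered √(1.0² + 1.1²) ≈ 1.5 units.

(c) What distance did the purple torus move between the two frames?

3.5

The purple torus moved from about (4.6, 5.3) to (6.4, 2.3), a distance of √(1.8² + 3.0²) ≈ 3.5.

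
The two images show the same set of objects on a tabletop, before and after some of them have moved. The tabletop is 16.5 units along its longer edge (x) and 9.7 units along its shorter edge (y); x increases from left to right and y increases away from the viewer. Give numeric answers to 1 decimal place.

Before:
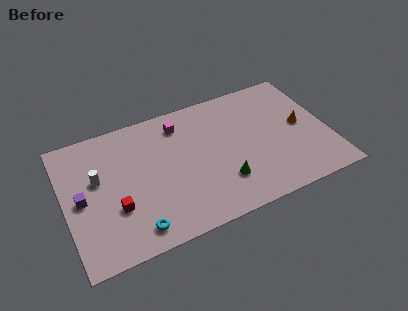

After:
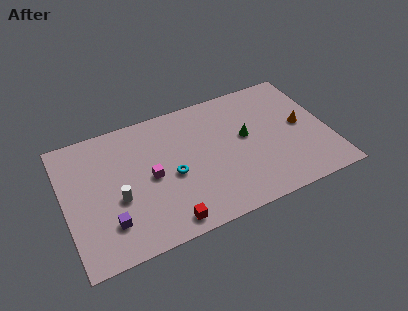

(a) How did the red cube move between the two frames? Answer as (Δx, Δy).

(2.9, -2.2)

The red cube started near (3.0, 3.3) and ended near (5.9, 1.1).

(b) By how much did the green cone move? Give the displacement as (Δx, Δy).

(1.8, 2.8)

From the two frames, the green cone sits at roughly (9.6, 2.6) before and (11.4, 5.4) after.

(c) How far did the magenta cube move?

3.9

From (7.5, 7.9) to (5.3, 4.7), the magenta cube covered √(2.2² + 3.2²) ≈ 3.9 units.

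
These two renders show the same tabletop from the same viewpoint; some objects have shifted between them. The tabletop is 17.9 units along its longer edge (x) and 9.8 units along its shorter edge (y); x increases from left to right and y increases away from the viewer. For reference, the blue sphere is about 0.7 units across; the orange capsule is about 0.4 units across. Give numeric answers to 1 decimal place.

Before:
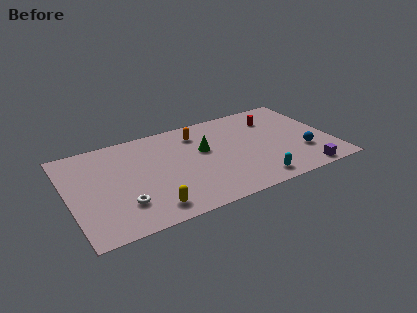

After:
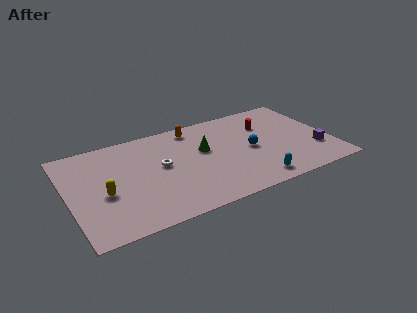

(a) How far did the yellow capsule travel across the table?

3.8

From (5.1, 1.5) to (2.3, 4.1), the yellow capsule covered √(2.8² + 2.6²) ≈ 3.8 units.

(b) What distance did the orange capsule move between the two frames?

0.7

The orange capsule moved from about (9.1, 7.8) to (8.9, 8.5), a distance of √(0.2² + 0.7²) ≈ 0.7.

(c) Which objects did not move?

the green cone and the cyan capsule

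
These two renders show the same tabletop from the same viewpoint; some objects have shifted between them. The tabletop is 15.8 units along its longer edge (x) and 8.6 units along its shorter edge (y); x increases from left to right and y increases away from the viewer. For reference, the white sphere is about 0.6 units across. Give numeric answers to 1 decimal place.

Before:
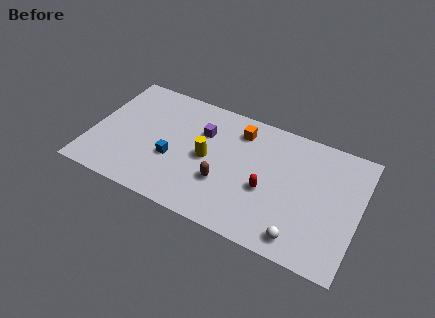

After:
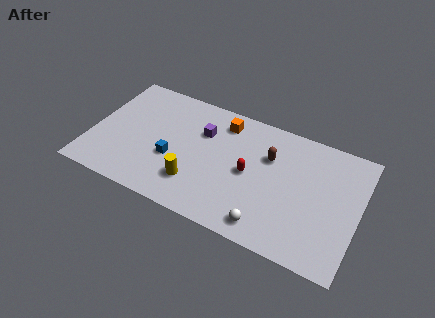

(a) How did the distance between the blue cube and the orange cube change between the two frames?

-0.5

They were about 5.1 units apart before and 4.6 after — 0.5 units closer together.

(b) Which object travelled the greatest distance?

the brown capsule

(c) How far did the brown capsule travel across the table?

3.8

The brown capsule was near (8.0, 2.9) before and (10.4, 5.8) after, so it travelled √(2.4² + 2.9²) ≈ 3.8 units.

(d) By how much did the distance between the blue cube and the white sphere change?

-1.8

They were about 8.1 units apart before and 6.3 after — 1.8 units closer together.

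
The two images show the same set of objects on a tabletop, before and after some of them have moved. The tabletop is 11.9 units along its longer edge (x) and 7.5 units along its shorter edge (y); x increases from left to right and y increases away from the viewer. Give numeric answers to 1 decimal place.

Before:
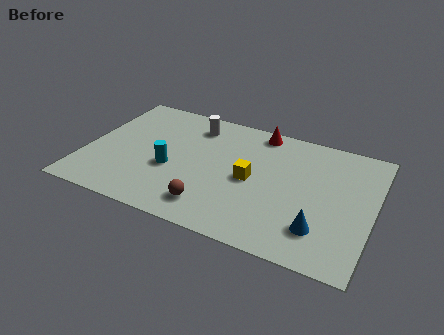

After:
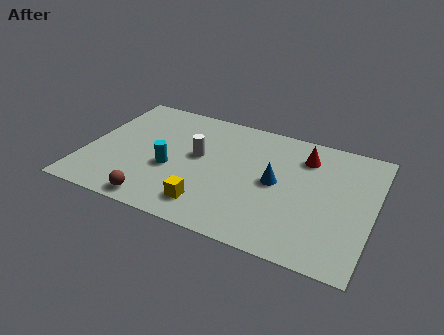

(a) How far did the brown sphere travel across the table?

2.3

From (5.5, 1.4) to (3.3, 0.8), the brown sphere covered √(2.2² + 0.6²) ≈ 2.3 units.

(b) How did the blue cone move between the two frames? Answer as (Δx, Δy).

(-2.0, 2.0)

The blue cone started near (9.9, 1.8) and ended near (7.9, 3.8).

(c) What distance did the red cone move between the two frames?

2.2

The red cone was near (6.9, 6.7) before and (8.9, 5.8) after, so it travelled √(2.0² + 0.9²) ≈ 2.2 units.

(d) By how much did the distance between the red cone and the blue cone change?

-3.5

The distance was about 5.7 in the first image and 2.2 in the second, so they moved 3.5 units closer together.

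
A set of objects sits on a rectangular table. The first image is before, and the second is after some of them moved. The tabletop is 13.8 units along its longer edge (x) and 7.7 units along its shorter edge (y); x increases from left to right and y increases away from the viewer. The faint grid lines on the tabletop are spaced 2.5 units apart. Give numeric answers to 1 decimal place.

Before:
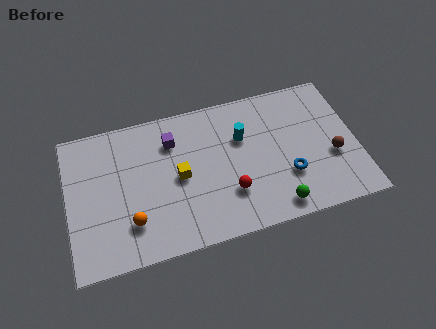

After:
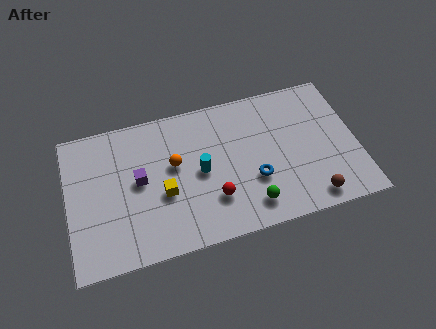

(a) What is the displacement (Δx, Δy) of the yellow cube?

(-0.8, -0.7)

The yellow cube started near (5.3, 3.8) and ended near (4.5, 3.1).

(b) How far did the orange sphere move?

3.3

From (2.9, 2.0) to (5.1, 4.5), the orange sphere covered √(2.2² + 2.5²) ≈ 3.3 units.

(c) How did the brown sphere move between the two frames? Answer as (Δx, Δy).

(-1.2, -2.0)

The brown sphere started near (12.6, 3.0) and ended near (11.4, 1.0).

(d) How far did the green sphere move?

1.3

From (9.7, 1.0) to (8.5, 1.4), the green sphere covered √(1.2² + 0.4²) ≈ 1.3 units.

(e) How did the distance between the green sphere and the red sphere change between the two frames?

-0.6

They were about 2.5 units apart before and 1.9 after — 0.6 units closer together.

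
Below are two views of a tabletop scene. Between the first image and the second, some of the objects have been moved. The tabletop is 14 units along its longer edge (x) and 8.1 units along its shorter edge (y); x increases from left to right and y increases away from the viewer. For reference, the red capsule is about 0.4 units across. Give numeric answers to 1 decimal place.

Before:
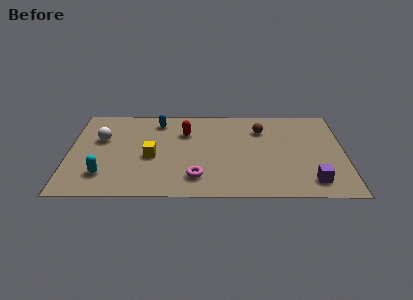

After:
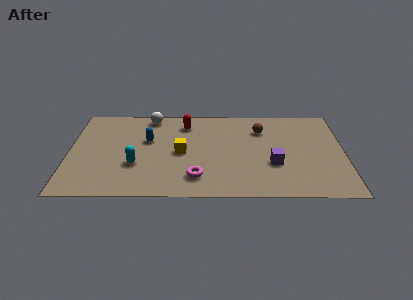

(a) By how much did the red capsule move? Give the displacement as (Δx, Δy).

(0.0, 0.8)

From the two frames, the red capsule sits at roughly (5.9, 5.7) before and (5.9, 6.5) after.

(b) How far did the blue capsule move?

1.8

The blue capsule moved from about (4.5, 6.7) to (4.0, 5.0), a distance of √(0.5² + 1.7²) ≈ 1.8.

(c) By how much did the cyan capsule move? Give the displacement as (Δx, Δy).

(1.6, 0.9)

The cyan capsule started near (1.8, 1.9) and ended near (3.4, 2.8).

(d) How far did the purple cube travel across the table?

2.4

The purple cube moved from about (12.3, 1.4) to (10.4, 2.9), a distance of √(1.9² + 1.5²) ≈ 2.4.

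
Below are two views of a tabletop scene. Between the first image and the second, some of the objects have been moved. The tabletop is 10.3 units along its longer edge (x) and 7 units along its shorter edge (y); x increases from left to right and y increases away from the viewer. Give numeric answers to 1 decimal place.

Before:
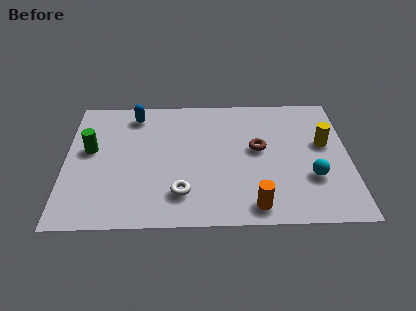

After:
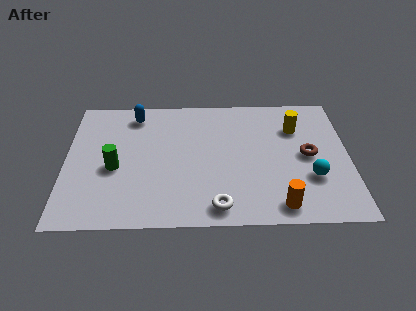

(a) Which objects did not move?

the blue capsule and the cyan sphere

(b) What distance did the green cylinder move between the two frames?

1.3

From (0.9, 4.0) to (1.8, 3.0), the green cylinder covered √(0.9² + 1.0²) ≈ 1.3 units.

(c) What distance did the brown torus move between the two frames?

1.8

From (7.0, 3.9) to (8.8, 3.5), the brown torus covered √(1.8² + 0.4²) ≈ 1.8 units.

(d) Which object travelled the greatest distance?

the brown torus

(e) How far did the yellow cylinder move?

1.3

From (9.4, 4.1) to (8.4, 5.0), the yellow cylinder covered √(1.0² + 0.9²) ≈ 1.3 units.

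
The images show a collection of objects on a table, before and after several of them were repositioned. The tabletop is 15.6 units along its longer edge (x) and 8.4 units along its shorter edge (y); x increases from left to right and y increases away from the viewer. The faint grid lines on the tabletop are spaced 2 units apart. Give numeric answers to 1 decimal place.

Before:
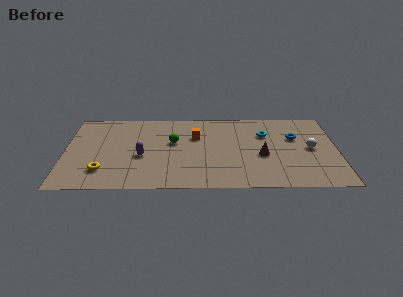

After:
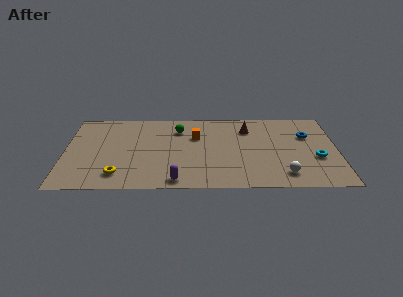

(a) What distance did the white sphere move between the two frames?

3.1

The white sphere was near (14.1, 4.2) before and (12.5, 1.5) after, so it travelled √(1.6² + 2.7²) ≈ 3.1 units.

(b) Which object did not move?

the orange cube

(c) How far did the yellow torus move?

1.0

From (2.2, 2.0) to (3.1, 1.6), the yellow torus covered √(0.9² + 0.4²) ≈ 1.0 units.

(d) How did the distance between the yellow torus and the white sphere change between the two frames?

-2.7

They were about 12.1 units apart before and 9.4 after — 2.7 units closer together.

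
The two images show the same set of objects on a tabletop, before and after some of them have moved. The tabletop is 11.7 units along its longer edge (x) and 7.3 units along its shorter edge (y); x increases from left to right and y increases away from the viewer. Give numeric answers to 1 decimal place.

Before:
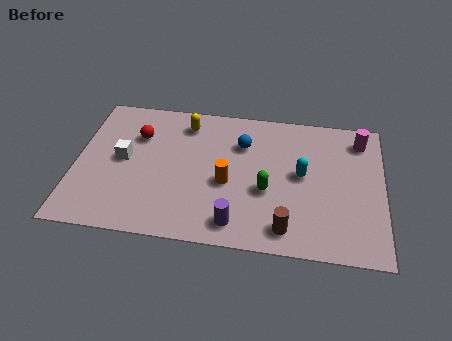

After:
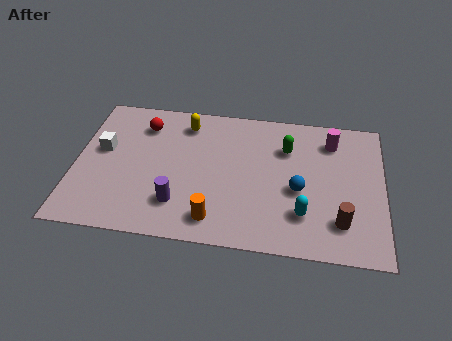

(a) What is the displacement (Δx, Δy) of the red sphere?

(0.2, 0.6)

From the two frames, the red sphere sits at roughly (2.3, 5.1) before and (2.5, 5.7) after.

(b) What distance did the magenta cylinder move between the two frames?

1.1

The magenta cylinder was near (10.8, 6.0) before and (9.7, 5.8) after, so it travelled √(1.1² + 0.2²) ≈ 1.1 units.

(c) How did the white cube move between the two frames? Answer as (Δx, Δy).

(-0.8, 0.4)

From the two frames, the white cube sits at roughly (1.8, 3.8) before and (1.0, 4.2) after.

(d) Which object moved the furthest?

the blue sphere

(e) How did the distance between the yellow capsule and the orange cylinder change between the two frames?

+1.6

The distance was about 3.4 in the first image and 5.0 in the second, so they moved 1.6 units further apart.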